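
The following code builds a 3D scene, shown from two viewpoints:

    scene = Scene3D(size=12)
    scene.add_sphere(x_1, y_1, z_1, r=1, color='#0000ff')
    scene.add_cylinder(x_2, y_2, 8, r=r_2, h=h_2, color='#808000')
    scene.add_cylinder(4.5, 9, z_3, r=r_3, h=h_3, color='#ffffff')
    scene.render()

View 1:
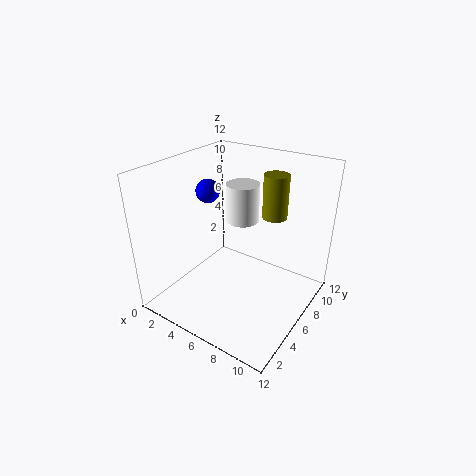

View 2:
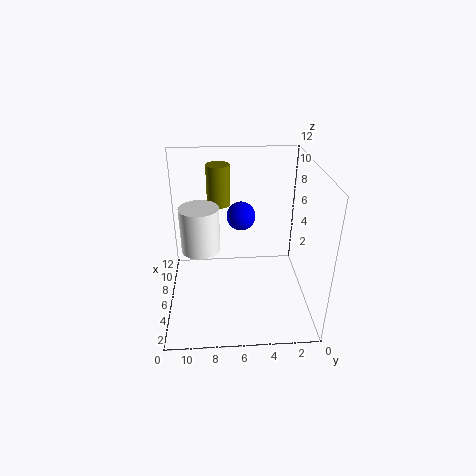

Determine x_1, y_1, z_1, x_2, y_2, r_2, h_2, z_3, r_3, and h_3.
x_1 = 3; y_1 = 6; z_1 = 9.5; x_2 = 8.5; y_2 = 7.5; r_2 = 1; h_2 = 3.5; z_3 = 6; r_3 = 1.5; h_3 = 3.5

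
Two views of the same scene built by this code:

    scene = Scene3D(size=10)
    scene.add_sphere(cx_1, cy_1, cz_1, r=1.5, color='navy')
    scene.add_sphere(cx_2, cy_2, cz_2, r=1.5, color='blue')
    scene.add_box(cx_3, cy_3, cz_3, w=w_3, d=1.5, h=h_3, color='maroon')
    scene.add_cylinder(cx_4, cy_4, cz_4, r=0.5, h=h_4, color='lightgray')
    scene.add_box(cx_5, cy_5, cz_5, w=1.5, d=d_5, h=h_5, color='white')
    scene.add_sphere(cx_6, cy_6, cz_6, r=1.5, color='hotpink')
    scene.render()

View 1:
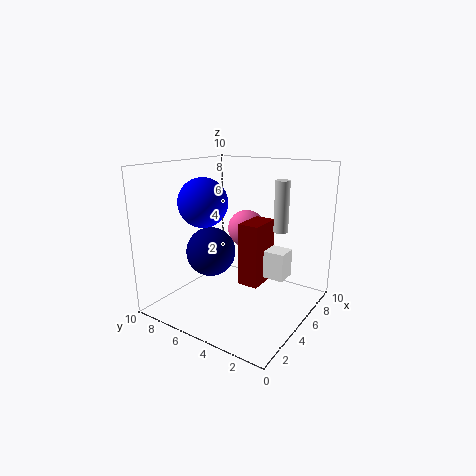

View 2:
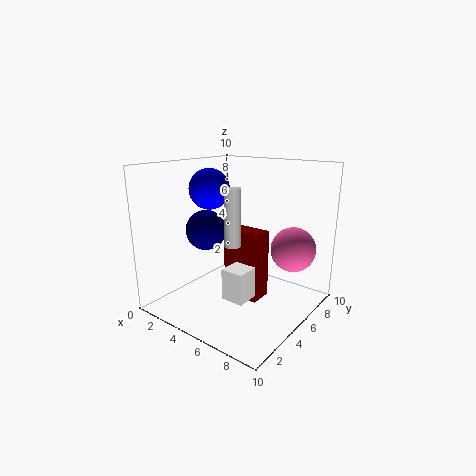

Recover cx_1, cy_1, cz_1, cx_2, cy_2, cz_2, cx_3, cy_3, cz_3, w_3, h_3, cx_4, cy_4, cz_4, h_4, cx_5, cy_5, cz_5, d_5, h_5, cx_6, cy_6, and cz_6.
cx_1 = 2, cy_1 = 5, cz_1 = 5, cx_2 = 2, cy_2 = 5.5, cz_2 = 8, cx_3 = 5, cy_3 = 3.5, cz_3 = 1.5, w_3 = 2.5, h_3 = 4.5, cx_4 = 6.5, cy_4 = 2.5, cz_4 = 5.5, h_4 = 3.5, cx_5 = 6, cy_5 = 2, cz_5 = 2, d_5 = 2, h_5 = 2, cx_6 = 8.5, cy_6 = 6.5, cz_6 = 4.5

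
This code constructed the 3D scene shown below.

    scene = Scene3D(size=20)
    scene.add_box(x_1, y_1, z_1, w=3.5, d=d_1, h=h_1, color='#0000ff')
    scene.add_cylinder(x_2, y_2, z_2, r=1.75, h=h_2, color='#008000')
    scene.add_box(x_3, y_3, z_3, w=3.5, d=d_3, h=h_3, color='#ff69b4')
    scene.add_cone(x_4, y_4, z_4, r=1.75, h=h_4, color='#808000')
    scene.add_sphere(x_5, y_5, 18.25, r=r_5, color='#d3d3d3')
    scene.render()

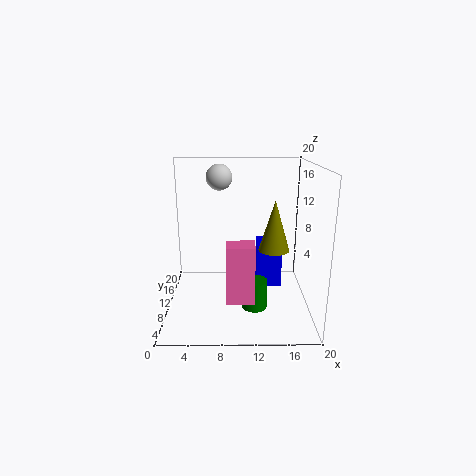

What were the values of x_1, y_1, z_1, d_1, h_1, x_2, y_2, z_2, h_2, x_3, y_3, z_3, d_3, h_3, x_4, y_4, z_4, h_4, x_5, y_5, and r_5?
x_1 = 12.75; y_1 = 10; z_1 = 2.5; d_1 = 4.25; h_1 = 6.25; x_2 = 12.25; y_2 = 7.5; z_2 = 0.75; h_2 = 4; x_3 = 8.5; y_3 = 2.75; z_3 = 3.75; d_3 = 2.75; h_3 = 7.5; x_4 = 14; y_4 = 2.25; z_4 = 11.25; h_4 = 5.75; x_5 = 7.5; y_5 = 10.75; r_5 = 1.75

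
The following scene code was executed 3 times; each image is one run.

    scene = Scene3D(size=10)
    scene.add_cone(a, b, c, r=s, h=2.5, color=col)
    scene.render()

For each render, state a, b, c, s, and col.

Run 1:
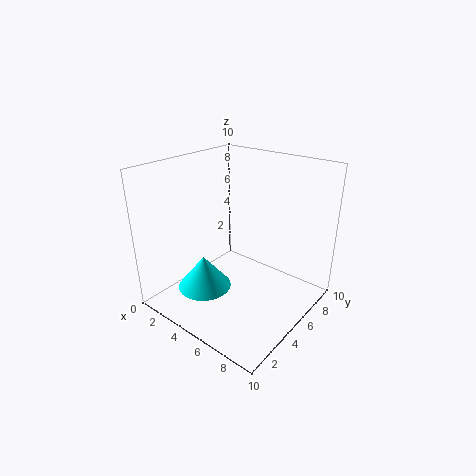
a = 2.5; b = 4; c = 0.5; s = 2; col = 'cyan'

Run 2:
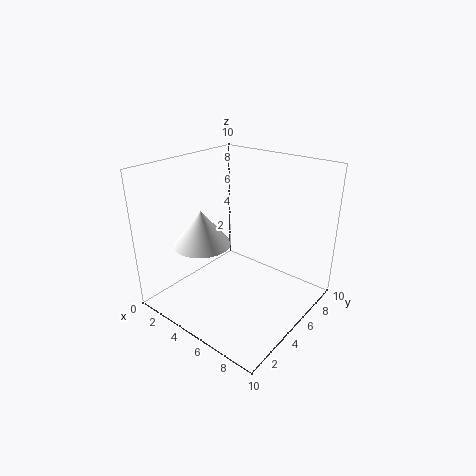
a = 3; b = 3.5; c = 4.5; s = 2; col = 'white'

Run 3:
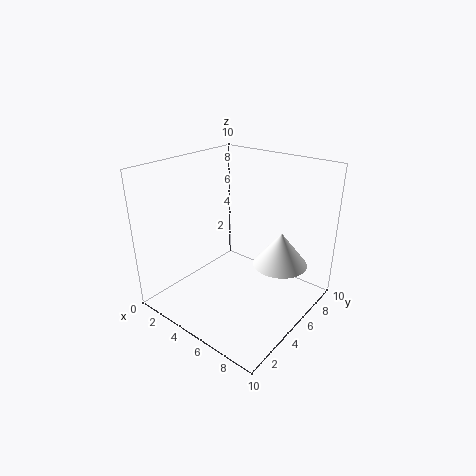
a = 7; b = 7.5; c = 2.5; s = 2; col = 'white'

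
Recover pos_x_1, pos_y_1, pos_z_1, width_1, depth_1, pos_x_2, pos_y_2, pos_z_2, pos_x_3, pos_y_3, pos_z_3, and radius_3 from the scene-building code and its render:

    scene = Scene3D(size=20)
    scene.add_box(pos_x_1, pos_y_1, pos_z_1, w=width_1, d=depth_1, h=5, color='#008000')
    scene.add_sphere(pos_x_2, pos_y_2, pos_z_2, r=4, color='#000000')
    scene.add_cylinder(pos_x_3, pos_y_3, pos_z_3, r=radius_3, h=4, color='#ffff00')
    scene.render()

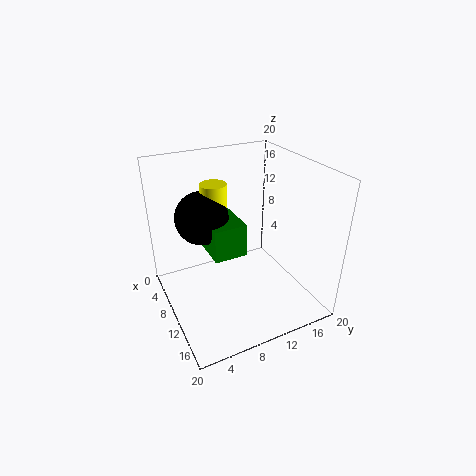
pos_x_1 = 2, pos_y_1 = 7, pos_z_1 = 6, width_1 = 7, depth_1 = 5, pos_x_2 = 4, pos_y_2 = 7, pos_z_2 = 11, pos_x_3 = 4, pos_y_3 = 9, pos_z_3 = 12, radius_3 = 2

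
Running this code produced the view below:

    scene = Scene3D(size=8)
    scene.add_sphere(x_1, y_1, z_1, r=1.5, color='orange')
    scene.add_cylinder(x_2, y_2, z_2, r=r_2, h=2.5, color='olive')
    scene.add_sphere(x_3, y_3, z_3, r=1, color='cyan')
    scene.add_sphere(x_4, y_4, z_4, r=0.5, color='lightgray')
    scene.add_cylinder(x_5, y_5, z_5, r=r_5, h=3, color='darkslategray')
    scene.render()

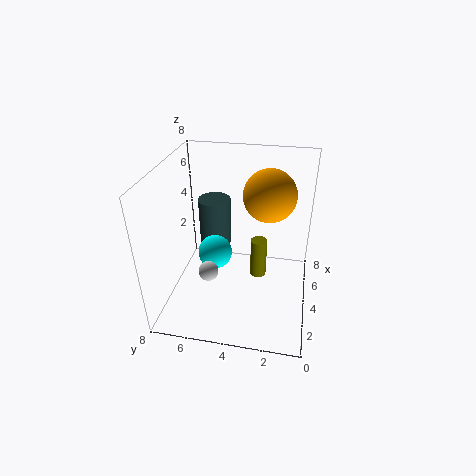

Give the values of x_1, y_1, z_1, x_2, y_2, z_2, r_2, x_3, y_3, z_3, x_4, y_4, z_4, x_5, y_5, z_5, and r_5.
x_1 = 5.5
y_1 = 2.5
z_1 = 6
x_2 = 5.5
y_2 = 3
z_2 = 0.5
r_2 = 0.5
x_3 = 4.5
y_3 = 5.5
z_3 = 2.5
x_4 = 1.5
y_4 = 5
z_4 = 3.5
x_5 = 6.5
y_5 = 6
z_5 = 2
r_5 = 1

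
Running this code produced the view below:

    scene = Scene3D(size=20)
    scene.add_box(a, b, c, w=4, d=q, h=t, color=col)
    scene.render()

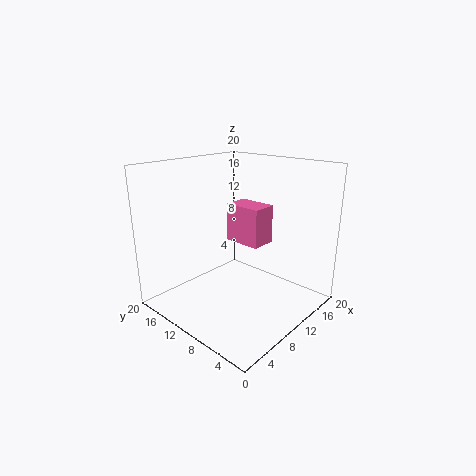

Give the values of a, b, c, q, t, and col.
a = 14; b = 10; c = 7; q = 6; t = 6; col = 'hotpink'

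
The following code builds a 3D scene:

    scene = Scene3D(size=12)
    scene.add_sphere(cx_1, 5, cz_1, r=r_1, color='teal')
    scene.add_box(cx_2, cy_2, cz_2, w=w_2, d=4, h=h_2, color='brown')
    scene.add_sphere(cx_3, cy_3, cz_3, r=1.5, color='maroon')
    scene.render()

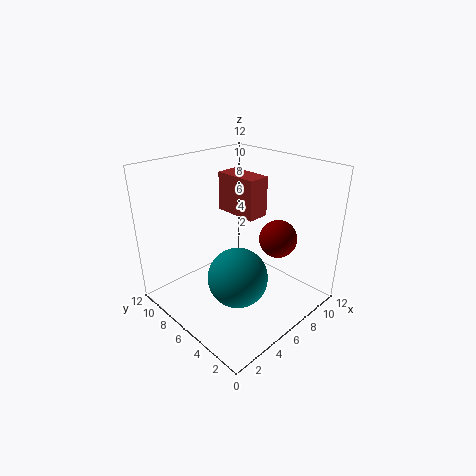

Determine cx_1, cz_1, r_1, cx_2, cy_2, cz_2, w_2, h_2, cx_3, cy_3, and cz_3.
cx_1 = 5; cz_1 = 3; r_1 = 2.5; cx_2 = 7.5; cy_2 = 6; cz_2 = 7; w_2 = 2; h_2 = 3.5; cx_3 = 7.5; cy_3 = 3; cz_3 = 6.5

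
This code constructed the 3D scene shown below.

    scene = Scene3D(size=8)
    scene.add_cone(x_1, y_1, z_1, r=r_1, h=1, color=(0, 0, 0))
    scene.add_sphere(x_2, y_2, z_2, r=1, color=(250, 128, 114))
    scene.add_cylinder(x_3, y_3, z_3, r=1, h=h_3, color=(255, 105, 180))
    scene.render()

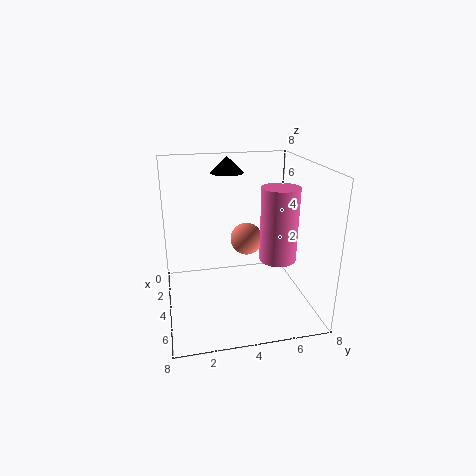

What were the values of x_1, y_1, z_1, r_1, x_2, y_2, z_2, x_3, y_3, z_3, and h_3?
x_1 = 1
y_1 = 4
z_1 = 7
r_1 = 1
x_2 = 2
y_2 = 5
z_2 = 3
x_3 = 5
y_3 = 6
z_3 = 3
h_3 = 4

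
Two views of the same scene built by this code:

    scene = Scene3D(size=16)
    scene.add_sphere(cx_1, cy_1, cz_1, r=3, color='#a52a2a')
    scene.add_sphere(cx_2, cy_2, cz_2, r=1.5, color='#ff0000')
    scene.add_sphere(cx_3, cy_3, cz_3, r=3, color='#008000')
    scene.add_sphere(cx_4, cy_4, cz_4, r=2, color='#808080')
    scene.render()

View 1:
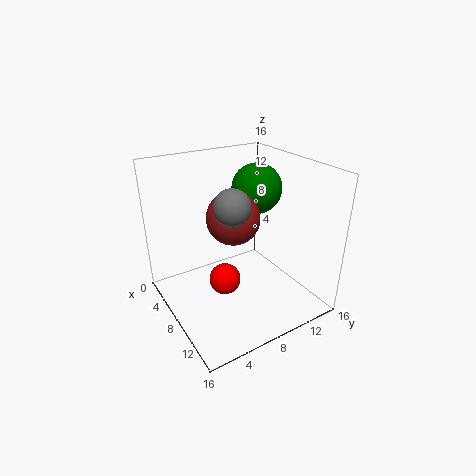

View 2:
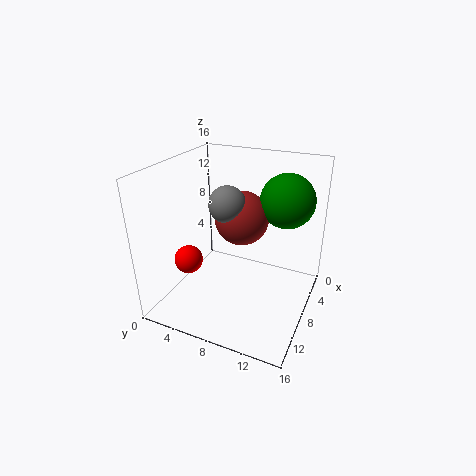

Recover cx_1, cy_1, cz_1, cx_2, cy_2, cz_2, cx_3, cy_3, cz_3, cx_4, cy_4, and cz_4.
cx_1 = 7; cy_1 = 8; cz_1 = 10; cx_2 = 12; cy_2 = 4; cz_2 = 6.5; cx_3 = 5; cy_3 = 12.5; cz_3 = 12; cx_4 = 8.5; cy_4 = 7; cz_4 = 12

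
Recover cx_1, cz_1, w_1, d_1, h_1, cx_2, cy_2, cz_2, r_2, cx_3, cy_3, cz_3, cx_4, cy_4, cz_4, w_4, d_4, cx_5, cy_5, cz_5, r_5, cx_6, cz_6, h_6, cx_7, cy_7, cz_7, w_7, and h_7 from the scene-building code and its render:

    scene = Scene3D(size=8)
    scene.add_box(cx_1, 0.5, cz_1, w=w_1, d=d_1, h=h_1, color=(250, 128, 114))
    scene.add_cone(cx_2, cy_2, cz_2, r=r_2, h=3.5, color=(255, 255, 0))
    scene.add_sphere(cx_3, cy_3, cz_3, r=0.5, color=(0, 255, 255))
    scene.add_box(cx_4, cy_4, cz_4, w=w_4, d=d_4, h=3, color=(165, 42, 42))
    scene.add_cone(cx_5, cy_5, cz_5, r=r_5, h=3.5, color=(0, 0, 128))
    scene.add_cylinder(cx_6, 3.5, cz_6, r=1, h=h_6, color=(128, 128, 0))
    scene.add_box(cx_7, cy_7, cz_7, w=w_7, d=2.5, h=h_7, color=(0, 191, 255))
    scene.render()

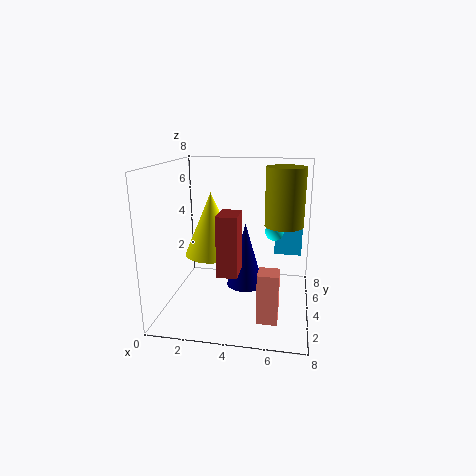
cx_1 = 5.5
cz_1 = 1
w_1 = 1
d_1 = 1
h_1 = 2.5
cx_2 = 2.5
cy_2 = 4
cz_2 = 3
r_2 = 1.5
cx_3 = 6
cy_3 = 4
cz_3 = 4.5
cx_4 = 3.5
cy_4 = 1
cz_4 = 3
w_4 = 1
d_4 = 1.5
cx_5 = 4.5
cy_5 = 3.5
cz_5 = 1.5
r_5 = 1
cx_6 = 6.5
cz_6 = 5
h_6 = 3
cx_7 = 6
cy_7 = 4.5
cz_7 = 3
w_7 = 1.5
h_7 = 1.5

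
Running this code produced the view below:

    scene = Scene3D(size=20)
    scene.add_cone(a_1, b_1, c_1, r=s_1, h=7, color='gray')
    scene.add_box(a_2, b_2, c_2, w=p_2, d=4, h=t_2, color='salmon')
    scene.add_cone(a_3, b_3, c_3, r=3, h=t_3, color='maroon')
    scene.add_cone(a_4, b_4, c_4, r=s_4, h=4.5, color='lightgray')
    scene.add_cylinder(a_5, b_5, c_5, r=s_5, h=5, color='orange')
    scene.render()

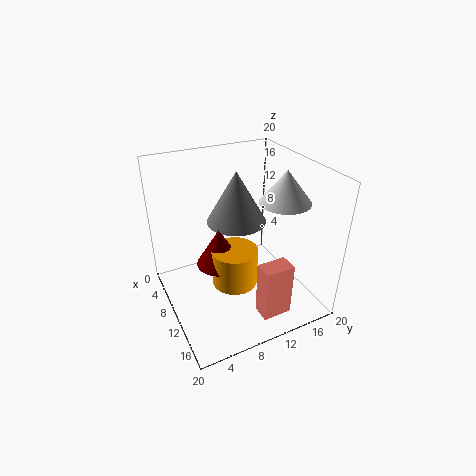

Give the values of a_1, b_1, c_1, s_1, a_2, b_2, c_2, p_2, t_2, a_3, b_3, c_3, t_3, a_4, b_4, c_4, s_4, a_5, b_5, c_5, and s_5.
a_1 = 9.5, b_1 = 10, c_1 = 12.5, s_1 = 4, a_2 = 15.5, b_2 = 10, c_2 = 1.5, p_2 = 2.5, t_2 = 7.5, a_3 = 11.5, b_3 = 6.5, c_3 = 8, t_3 = 5, a_4 = 12, b_4 = 16, c_4 = 15, s_4 = 3.5, a_5 = 13, b_5 = 8, c_5 = 5.5, s_5 = 3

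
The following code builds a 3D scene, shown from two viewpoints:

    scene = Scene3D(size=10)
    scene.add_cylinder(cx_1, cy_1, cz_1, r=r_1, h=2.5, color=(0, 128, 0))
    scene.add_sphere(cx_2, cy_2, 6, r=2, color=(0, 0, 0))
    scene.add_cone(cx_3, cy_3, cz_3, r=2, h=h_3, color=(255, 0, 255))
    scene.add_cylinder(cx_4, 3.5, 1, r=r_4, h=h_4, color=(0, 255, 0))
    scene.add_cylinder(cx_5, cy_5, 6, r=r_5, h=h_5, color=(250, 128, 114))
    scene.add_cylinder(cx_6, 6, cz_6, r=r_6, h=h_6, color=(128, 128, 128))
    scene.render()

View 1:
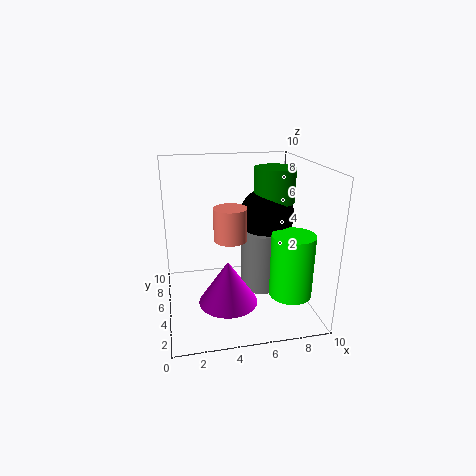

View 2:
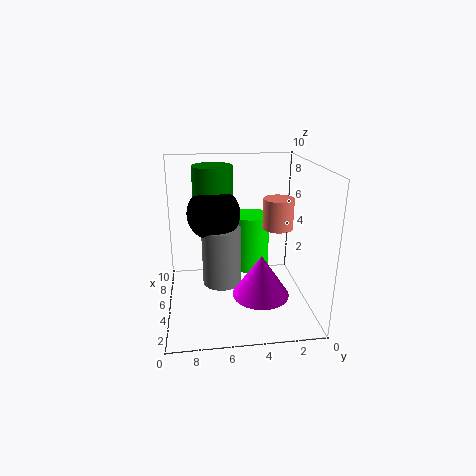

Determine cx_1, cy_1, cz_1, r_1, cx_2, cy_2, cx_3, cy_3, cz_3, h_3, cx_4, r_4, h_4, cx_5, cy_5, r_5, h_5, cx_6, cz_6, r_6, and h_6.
cx_1 = 8; cy_1 = 6.5; cz_1 = 7; r_1 = 1.5; cx_2 = 7.5; cy_2 = 6.5; cx_3 = 4; cy_3 = 3.5; cz_3 = 1; h_3 = 3; cx_4 = 8.5; r_4 = 1.5; h_4 = 4.5; cx_5 = 4; cy_5 = 2.5; r_5 = 1; h_5 = 2; cx_6 = 7; cz_6 = 0.5; r_6 = 1.5; h_6 = 4.5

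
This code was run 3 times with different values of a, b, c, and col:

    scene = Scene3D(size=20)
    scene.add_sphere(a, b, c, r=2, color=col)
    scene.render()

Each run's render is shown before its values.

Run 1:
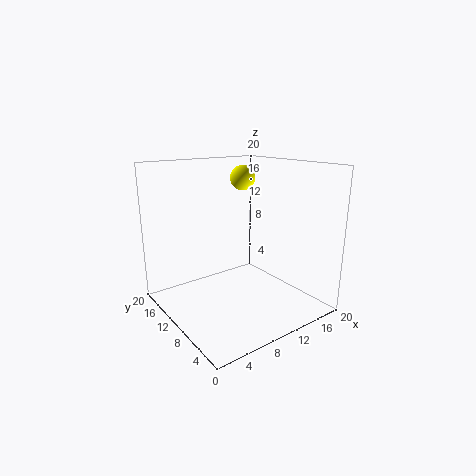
a = 16, b = 17, c = 17, col = 'yellow'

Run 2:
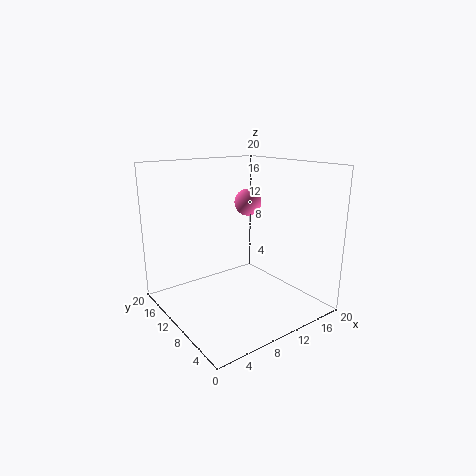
a = 14, b = 13, c = 14, col = 'hotpink'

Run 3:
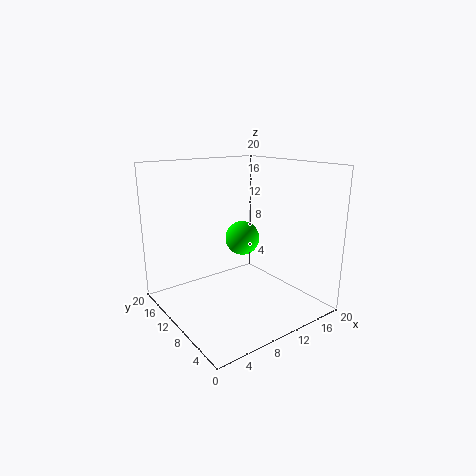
a = 7, b = 5, c = 12, col = 'lime'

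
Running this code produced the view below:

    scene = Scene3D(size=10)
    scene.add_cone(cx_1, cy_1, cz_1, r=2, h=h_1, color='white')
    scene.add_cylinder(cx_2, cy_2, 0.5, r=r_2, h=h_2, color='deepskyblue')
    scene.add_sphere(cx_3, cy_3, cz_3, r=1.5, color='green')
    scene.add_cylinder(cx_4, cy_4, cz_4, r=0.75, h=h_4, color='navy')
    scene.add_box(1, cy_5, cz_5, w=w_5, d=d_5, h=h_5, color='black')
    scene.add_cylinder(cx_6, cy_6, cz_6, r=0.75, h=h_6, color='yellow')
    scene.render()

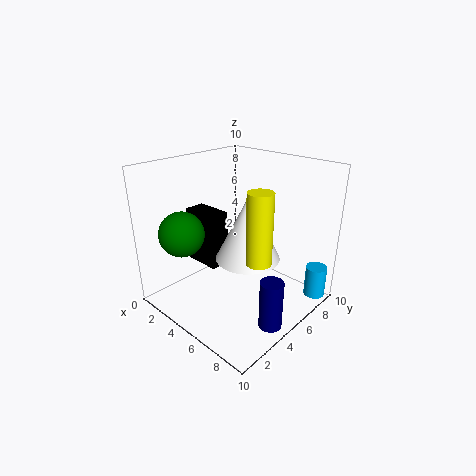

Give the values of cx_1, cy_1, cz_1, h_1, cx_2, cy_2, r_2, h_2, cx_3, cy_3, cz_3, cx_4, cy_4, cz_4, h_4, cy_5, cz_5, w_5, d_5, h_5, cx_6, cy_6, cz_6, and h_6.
cx_1 = 7; cy_1 = 3.75; cz_1 = 4.75; h_1 = 4; cx_2 = 9.25; cy_2 = 8.75; r_2 = 0.75; h_2 = 2.25; cx_3 = 3; cy_3 = 1.75; cz_3 = 5.75; cx_4 = 9; cy_4 = 3.75; cz_4 = 0.5; h_4 = 3.25; cy_5 = 3.75; cz_5 = 2.5; w_5 = 2.75; d_5 = 1.5; h_5 = 4; cx_6 = 8.5; cy_6 = 3; cz_6 = 5.25; h_6 = 4.25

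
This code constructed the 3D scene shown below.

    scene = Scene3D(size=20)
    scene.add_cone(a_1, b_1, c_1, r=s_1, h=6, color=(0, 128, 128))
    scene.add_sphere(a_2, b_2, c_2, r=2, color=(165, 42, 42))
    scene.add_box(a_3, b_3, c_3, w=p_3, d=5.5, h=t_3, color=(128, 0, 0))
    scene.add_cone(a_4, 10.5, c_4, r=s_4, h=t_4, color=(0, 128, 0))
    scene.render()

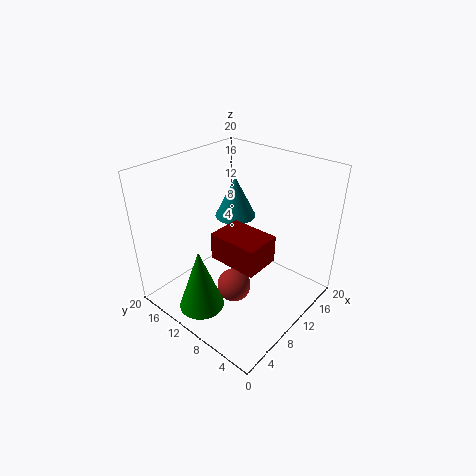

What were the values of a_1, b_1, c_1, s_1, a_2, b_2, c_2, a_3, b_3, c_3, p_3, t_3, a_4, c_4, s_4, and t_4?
a_1 = 13.5; b_1 = 13.5; c_1 = 11; s_1 = 3; a_2 = 4; b_2 = 5.5; c_2 = 8; a_3 = 1.5; b_3 = 1; c_3 = 13; p_3 = 4; t_3 = 3; a_4 = 3; c_4 = 2.5; s_4 = 3; t_4 = 8.5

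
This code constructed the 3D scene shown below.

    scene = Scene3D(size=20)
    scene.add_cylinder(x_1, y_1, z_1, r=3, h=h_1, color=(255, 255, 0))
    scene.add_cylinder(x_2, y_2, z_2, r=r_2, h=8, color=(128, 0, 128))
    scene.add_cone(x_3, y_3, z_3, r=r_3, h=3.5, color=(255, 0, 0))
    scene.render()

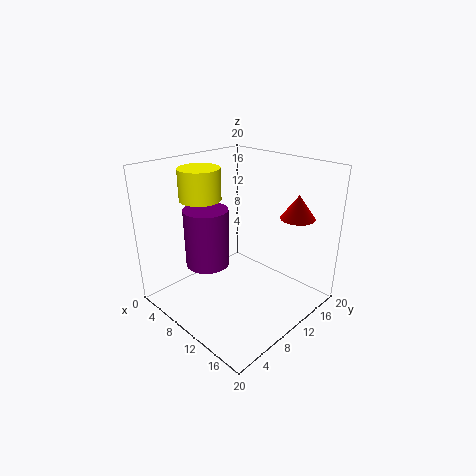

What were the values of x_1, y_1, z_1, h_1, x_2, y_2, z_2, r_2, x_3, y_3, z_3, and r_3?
x_1 = 4, y_1 = 8.5, z_1 = 14.5, h_1 = 4.5, x_2 = 7.5, y_2 = 6.5, z_2 = 6.5, r_2 = 3, x_3 = 14.5, y_3 = 17.5, z_3 = 12, r_3 = 2.5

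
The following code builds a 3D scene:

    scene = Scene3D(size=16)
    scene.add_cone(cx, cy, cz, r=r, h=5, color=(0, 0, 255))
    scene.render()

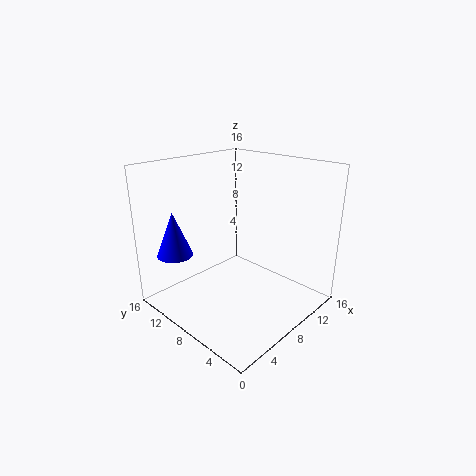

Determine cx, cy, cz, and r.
cx = 3, cy = 13, cz = 6, r = 2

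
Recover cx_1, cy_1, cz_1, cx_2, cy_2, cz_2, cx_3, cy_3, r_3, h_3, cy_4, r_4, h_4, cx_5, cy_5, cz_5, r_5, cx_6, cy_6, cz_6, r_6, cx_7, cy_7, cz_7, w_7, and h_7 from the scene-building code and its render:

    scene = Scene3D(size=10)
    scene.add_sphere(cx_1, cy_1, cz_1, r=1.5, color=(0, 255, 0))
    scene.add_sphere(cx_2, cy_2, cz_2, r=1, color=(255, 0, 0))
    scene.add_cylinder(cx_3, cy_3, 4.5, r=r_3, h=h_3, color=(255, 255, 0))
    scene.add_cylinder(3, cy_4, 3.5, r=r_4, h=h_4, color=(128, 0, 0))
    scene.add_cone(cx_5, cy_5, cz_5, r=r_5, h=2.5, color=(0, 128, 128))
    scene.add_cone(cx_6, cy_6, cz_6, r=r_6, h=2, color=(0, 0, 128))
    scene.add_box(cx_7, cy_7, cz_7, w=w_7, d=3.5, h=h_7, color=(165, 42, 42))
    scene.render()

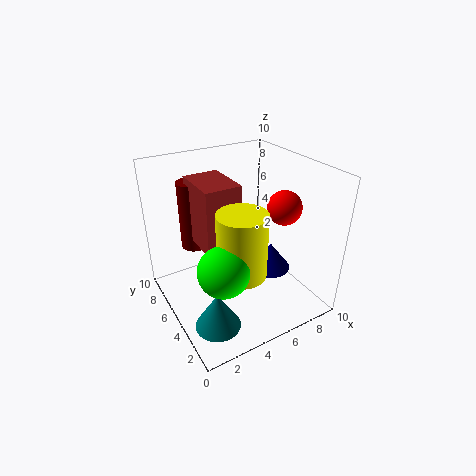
cx_1 = 2
cy_1 = 1.5
cz_1 = 5.5
cx_2 = 6
cy_2 = 1.5
cz_2 = 8.5
cx_3 = 3.5
cy_3 = 2
r_3 = 1.5
h_3 = 4
cy_4 = 8
r_4 = 1
h_4 = 5
cx_5 = 2
cy_5 = 2.5
cz_5 = 0.5
r_5 = 1.5
cx_6 = 7.5
cy_6 = 4.5
cz_6 = 2
r_6 = 1.5
cx_7 = 2.5
cy_7 = 4.5
cz_7 = 4.5
w_7 = 2.5
h_7 = 4.5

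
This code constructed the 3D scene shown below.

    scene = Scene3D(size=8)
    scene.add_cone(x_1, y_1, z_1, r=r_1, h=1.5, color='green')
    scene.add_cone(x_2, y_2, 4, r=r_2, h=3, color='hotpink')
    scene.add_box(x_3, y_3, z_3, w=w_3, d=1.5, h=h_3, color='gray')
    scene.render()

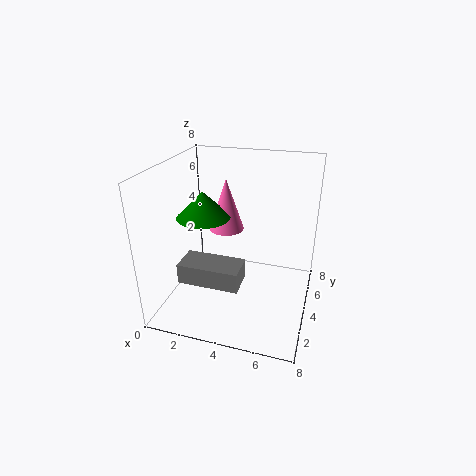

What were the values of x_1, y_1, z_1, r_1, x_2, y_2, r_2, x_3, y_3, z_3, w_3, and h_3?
x_1 = 2; y_1 = 4; z_1 = 5; r_1 = 1.5; x_2 = 3; y_2 = 5; r_2 = 1; x_3 = 2; y_3 = 0.5; z_3 = 3; w_3 = 3; h_3 = 1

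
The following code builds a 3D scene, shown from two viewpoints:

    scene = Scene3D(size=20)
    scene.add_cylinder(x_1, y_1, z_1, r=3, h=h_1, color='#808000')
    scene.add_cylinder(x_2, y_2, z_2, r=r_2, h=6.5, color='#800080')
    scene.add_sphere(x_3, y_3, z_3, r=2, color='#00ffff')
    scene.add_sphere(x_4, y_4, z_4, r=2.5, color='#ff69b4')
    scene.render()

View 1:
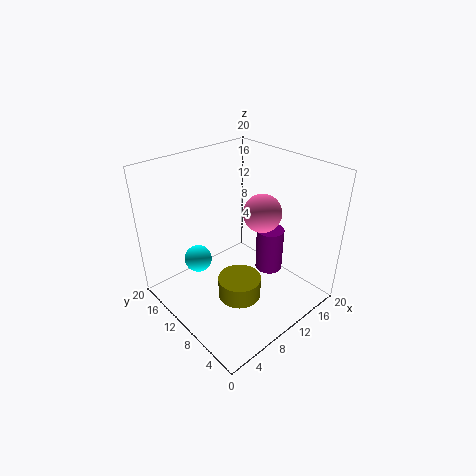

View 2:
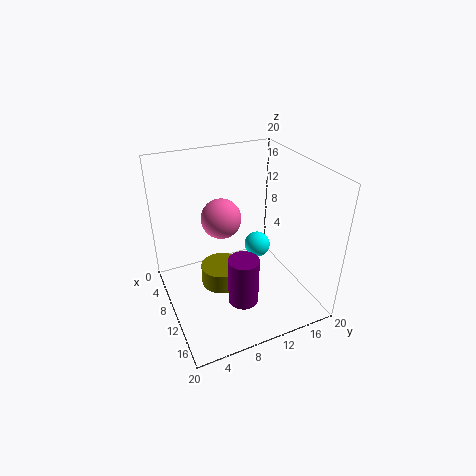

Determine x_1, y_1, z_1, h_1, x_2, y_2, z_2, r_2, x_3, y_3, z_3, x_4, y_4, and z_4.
x_1 = 8.5; y_1 = 8; z_1 = 2; h_1 = 3; x_2 = 15; y_2 = 8.5; z_2 = 3.5; r_2 = 2; x_3 = 6.5; y_3 = 15; z_3 = 5.5; x_4 = 11.5; y_4 = 7; z_4 = 14.5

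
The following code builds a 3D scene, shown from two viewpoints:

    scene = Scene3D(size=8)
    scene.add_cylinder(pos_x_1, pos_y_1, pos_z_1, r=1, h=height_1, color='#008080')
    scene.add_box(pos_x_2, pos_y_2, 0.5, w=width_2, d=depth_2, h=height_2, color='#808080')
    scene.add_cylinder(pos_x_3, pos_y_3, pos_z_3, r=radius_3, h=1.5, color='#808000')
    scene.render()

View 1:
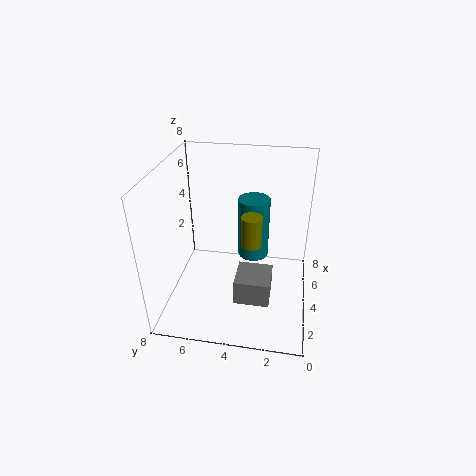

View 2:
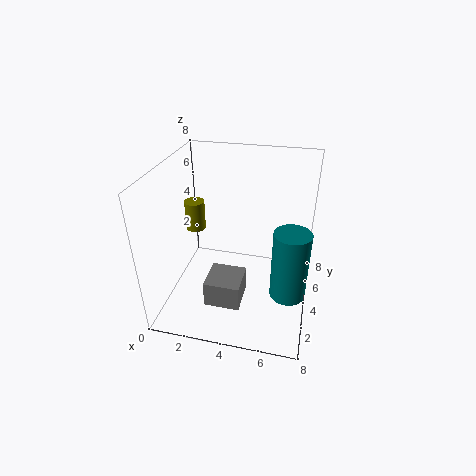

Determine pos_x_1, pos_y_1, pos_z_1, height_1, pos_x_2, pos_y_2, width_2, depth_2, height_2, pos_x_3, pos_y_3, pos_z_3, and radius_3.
pos_x_1 = 7
pos_y_1 = 3.5
pos_z_1 = 1
height_1 = 4
pos_x_2 = 2.5
pos_y_2 = 2
width_2 = 2
depth_2 = 2
height_2 = 1.5
pos_x_3 = 2
pos_y_3 = 3
pos_z_3 = 5
radius_3 = 0.5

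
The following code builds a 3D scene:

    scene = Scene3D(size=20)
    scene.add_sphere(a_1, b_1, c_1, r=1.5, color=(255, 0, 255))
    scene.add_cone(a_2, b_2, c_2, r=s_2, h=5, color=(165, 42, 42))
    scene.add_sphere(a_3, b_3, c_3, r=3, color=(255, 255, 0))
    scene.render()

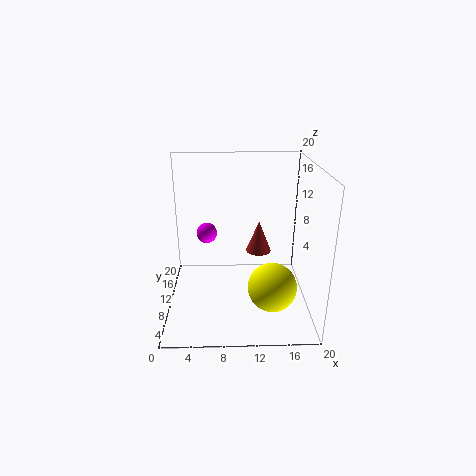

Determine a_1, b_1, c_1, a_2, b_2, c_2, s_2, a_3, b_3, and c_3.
a_1 = 5.5, b_1 = 13, c_1 = 9.5, a_2 = 13.5, b_2 = 16, c_2 = 5, s_2 = 2, a_3 = 14, b_3 = 3, c_3 = 6.5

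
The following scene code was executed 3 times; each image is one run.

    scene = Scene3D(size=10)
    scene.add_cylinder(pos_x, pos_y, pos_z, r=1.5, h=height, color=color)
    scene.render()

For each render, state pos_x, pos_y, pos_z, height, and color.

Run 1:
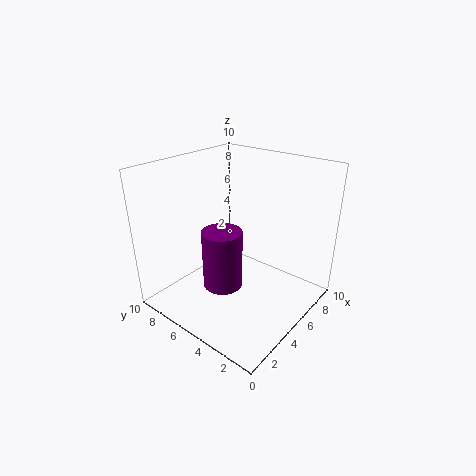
pos_x = 5
pos_y = 6.5
pos_z = 0.5
height = 4.5
color = 'purple'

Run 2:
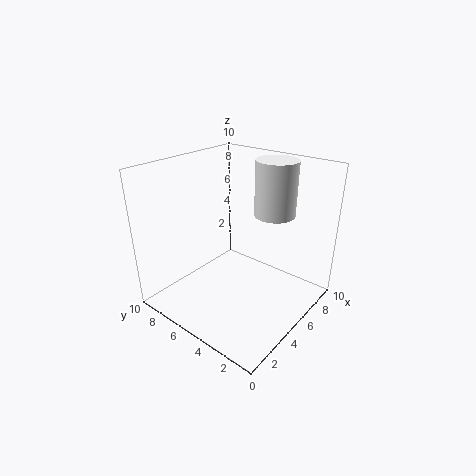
pos_x = 8
pos_y = 4
pos_z = 6
height = 4
color = 'white'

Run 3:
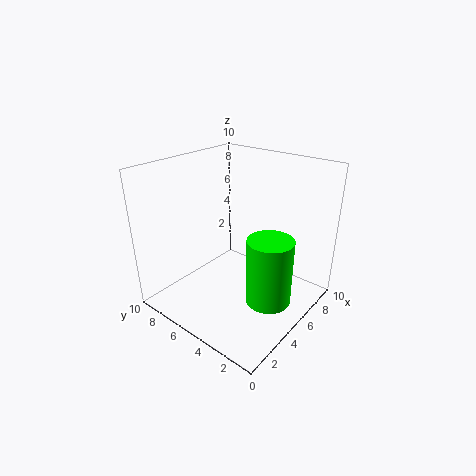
pos_x = 4.5
pos_y = 2
pos_z = 1.5
height = 4.5
color = 'lime'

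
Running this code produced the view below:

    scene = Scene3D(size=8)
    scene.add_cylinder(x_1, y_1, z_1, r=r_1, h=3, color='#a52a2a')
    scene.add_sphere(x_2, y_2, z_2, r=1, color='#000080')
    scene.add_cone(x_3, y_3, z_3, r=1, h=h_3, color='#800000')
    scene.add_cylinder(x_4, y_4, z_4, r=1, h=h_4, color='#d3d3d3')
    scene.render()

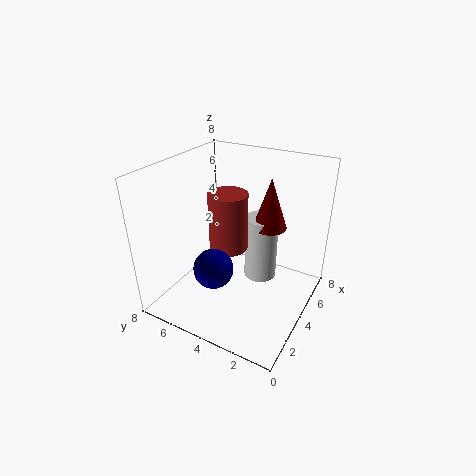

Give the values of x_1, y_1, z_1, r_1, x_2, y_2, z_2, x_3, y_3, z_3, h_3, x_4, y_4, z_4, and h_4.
x_1 = 3
y_1 = 4
z_1 = 4
r_1 = 1
x_2 = 1.5
y_2 = 4
z_2 = 3.5
x_3 = 6
y_3 = 3
z_3 = 4
h_3 = 3
x_4 = 6
y_4 = 3.5
z_4 = 0.5
h_4 = 4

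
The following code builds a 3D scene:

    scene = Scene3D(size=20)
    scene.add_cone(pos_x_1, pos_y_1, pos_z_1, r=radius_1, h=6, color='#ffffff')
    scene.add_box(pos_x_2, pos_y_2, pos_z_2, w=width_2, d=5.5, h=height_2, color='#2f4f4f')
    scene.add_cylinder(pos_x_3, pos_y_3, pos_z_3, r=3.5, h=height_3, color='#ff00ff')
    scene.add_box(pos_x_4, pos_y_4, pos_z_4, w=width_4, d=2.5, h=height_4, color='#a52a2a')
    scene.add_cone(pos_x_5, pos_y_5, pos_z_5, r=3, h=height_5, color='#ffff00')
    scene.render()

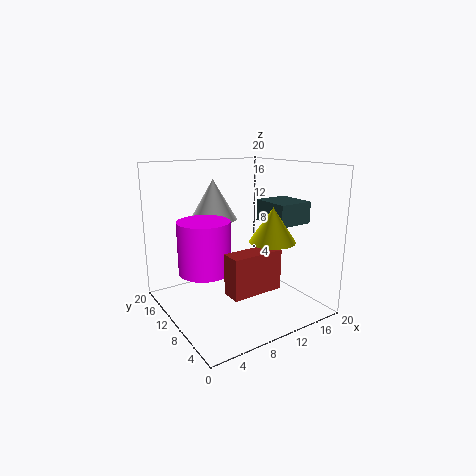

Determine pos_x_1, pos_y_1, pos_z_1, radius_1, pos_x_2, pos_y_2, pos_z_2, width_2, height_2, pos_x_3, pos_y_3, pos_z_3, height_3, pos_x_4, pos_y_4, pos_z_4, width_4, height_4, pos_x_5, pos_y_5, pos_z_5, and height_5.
pos_x_1 = 9.5, pos_y_1 = 16, pos_z_1 = 11.5, radius_1 = 3.5, pos_x_2 = 13.5, pos_y_2 = 5, pos_z_2 = 12, width_2 = 5, height_2 = 3, pos_x_3 = 5, pos_y_3 = 10.5, pos_z_3 = 6, height_3 = 7, pos_x_4 = 4.5, pos_y_4 = 2, pos_z_4 = 5.5, width_4 = 6.5, height_4 = 5, pos_x_5 = 12, pos_y_5 = 5, pos_z_5 = 10.5, height_5 = 4.5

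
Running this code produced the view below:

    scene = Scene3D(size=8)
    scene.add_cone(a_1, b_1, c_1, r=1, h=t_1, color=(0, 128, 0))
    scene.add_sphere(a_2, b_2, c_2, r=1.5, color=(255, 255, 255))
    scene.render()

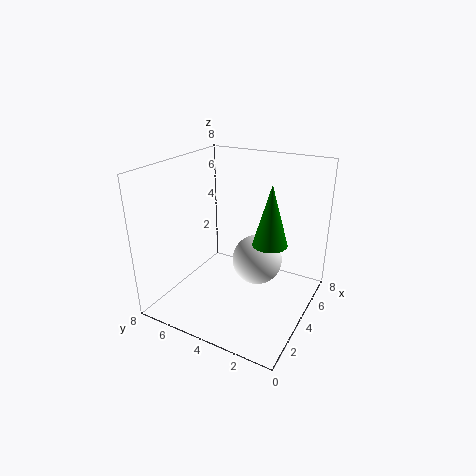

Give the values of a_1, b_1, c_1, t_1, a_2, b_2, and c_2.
a_1 = 5; b_1 = 2.5; c_1 = 3.5; t_1 = 3.5; a_2 = 5.5; b_2 = 3.5; c_2 = 2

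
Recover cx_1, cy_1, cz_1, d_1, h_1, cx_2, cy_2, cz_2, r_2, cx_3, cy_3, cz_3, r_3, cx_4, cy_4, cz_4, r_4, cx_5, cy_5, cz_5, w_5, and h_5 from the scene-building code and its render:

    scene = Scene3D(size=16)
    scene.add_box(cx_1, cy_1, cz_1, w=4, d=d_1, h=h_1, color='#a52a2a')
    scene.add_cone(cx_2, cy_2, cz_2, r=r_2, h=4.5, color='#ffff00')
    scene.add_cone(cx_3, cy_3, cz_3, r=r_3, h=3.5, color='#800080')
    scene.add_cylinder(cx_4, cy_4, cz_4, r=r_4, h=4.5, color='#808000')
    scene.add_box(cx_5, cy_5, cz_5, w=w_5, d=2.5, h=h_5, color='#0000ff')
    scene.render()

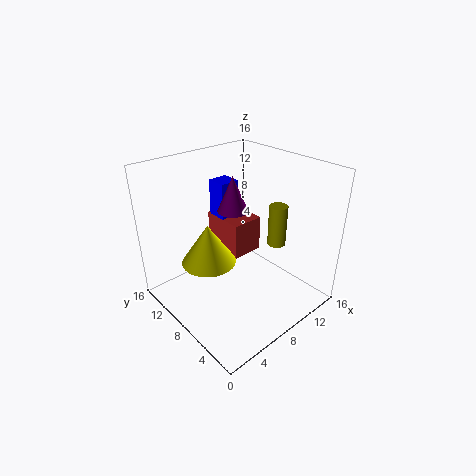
cx_1 = 9.5
cy_1 = 10
cz_1 = 3.5
d_1 = 5.5
h_1 = 4.5
cx_2 = 5
cy_2 = 9.5
cz_2 = 5.5
r_2 = 3
cx_3 = 6
cy_3 = 6.5
cz_3 = 12.5
r_3 = 1.5
cx_4 = 11
cy_4 = 5
cz_4 = 7.5
r_4 = 1
cx_5 = 9.5
cy_5 = 12.5
cz_5 = 5.5
w_5 = 2.5
h_5 = 7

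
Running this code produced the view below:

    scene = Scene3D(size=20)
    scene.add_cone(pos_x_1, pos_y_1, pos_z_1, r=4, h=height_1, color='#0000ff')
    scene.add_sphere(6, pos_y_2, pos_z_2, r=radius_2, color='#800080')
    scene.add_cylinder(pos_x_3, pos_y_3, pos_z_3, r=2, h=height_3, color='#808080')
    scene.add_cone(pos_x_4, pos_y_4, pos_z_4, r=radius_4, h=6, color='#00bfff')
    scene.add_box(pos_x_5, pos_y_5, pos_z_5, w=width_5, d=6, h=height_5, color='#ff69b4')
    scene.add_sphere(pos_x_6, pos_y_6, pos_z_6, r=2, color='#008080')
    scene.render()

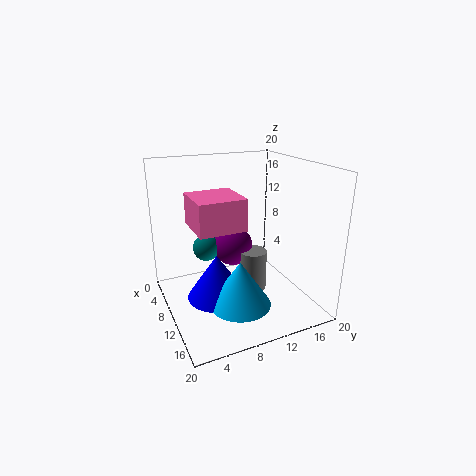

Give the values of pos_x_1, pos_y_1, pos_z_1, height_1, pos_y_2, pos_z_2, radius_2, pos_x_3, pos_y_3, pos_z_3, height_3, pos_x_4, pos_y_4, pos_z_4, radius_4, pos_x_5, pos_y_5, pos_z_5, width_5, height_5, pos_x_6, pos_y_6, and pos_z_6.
pos_x_1 = 12
pos_y_1 = 6
pos_z_1 = 3
height_1 = 6
pos_y_2 = 11
pos_z_2 = 7
radius_2 = 3
pos_x_3 = 9
pos_y_3 = 13
pos_z_3 = 1
height_3 = 6
pos_x_4 = 15
pos_y_4 = 8
pos_z_4 = 3
radius_4 = 4
pos_x_5 = 9
pos_y_5 = 3
pos_z_5 = 13
width_5 = 6
height_5 = 4
pos_x_6 = 5
pos_y_6 = 7
pos_z_6 = 7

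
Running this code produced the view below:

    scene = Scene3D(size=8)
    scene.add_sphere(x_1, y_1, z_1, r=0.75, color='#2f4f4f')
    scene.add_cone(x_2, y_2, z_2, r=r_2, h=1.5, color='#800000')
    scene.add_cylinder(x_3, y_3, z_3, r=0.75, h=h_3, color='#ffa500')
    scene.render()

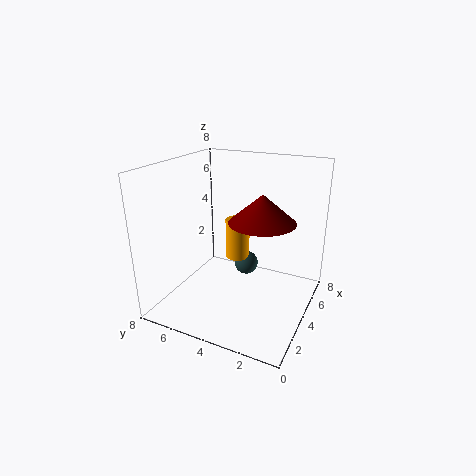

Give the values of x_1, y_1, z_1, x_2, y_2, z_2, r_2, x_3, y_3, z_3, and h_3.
x_1 = 6.25
y_1 = 4.5
z_1 = 1.25
x_2 = 3.75
y_2 = 2.5
z_2 = 5.25
r_2 = 1.75
x_3 = 6
y_3 = 5
z_3 = 1.75
h_3 = 2.5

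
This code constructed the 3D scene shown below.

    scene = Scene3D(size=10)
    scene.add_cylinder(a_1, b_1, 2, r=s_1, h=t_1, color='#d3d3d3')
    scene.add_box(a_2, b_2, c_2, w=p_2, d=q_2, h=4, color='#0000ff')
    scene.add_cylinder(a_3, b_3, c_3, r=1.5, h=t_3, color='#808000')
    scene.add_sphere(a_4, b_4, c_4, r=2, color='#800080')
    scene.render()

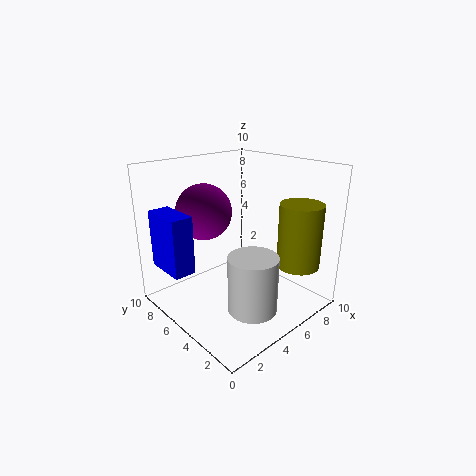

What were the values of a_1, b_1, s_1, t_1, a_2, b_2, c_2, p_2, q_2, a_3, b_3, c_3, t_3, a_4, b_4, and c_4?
a_1 = 3, b_1 = 1.5, s_1 = 1.5, t_1 = 3.5, a_2 = 0.5, b_2 = 6, c_2 = 3, p_2 = 1.5, q_2 = 3, a_3 = 8, b_3 = 2, c_3 = 3, t_3 = 4.5, a_4 = 4, b_4 = 7.5, c_4 = 6.5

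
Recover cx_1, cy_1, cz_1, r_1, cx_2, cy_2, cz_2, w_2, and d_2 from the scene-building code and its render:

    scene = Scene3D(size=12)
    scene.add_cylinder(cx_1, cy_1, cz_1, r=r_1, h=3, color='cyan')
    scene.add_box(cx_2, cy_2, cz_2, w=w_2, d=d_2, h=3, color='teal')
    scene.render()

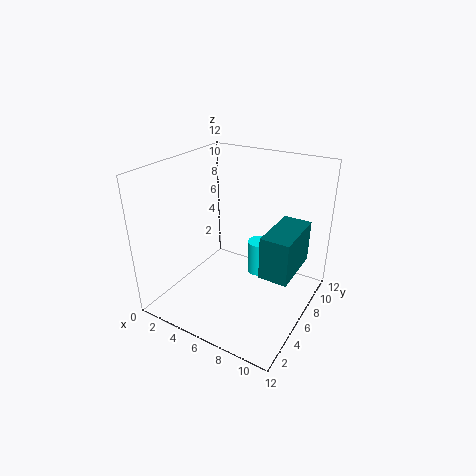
cx_1 = 7, cy_1 = 8, cz_1 = 2, r_1 = 1, cx_2 = 10, cy_2 = 2, cz_2 = 6, w_2 = 2, d_2 = 4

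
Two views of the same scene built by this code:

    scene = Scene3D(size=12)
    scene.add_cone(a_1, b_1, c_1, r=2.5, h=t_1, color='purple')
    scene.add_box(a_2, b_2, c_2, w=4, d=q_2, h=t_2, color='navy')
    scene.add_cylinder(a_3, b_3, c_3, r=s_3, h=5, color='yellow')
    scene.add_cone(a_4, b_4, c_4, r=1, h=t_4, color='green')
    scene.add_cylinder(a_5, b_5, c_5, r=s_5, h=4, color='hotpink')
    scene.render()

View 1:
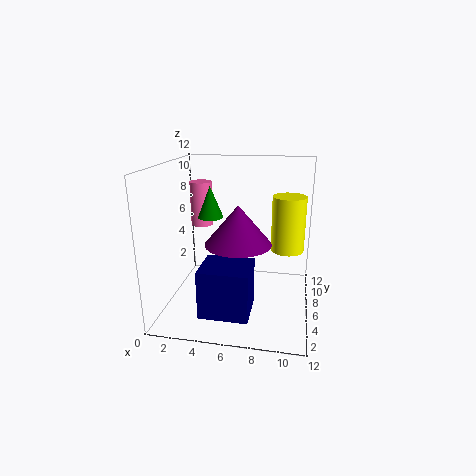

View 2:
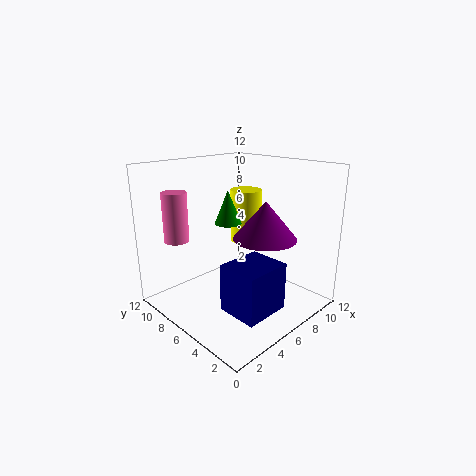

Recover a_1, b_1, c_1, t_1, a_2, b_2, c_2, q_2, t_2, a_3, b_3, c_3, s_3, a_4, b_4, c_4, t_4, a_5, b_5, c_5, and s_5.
a_1 = 6.5; b_1 = 3.5; c_1 = 6.5; t_1 = 3; a_2 = 3.5; b_2 = 2; c_2 = 0.5; q_2 = 3.5; t_2 = 4; a_3 = 10; b_3 = 9; c_3 = 4; s_3 = 1.5; a_4 = 4; b_4 = 5; c_4 = 8; t_4 = 2.5; a_5 = 2; b_5 = 9; c_5 = 6; s_5 = 1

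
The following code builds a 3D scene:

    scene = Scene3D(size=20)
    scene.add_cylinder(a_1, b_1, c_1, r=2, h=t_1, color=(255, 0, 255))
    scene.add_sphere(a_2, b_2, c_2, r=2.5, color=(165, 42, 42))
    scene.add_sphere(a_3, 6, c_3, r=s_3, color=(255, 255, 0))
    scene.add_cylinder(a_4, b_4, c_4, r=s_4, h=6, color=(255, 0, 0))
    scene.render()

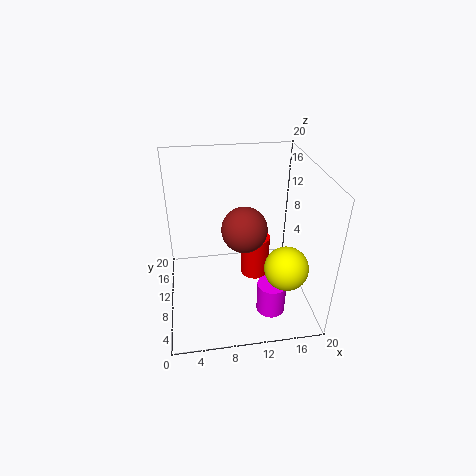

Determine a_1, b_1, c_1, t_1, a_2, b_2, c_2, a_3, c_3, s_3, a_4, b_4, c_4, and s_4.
a_1 = 14, b_1 = 5.5, c_1 = 0.5, t_1 = 4.5, a_2 = 9.5, b_2 = 2.5, c_2 = 16, a_3 = 16, c_3 = 7, s_3 = 3, a_4 = 12.5, b_4 = 10, c_4 = 4, s_4 = 2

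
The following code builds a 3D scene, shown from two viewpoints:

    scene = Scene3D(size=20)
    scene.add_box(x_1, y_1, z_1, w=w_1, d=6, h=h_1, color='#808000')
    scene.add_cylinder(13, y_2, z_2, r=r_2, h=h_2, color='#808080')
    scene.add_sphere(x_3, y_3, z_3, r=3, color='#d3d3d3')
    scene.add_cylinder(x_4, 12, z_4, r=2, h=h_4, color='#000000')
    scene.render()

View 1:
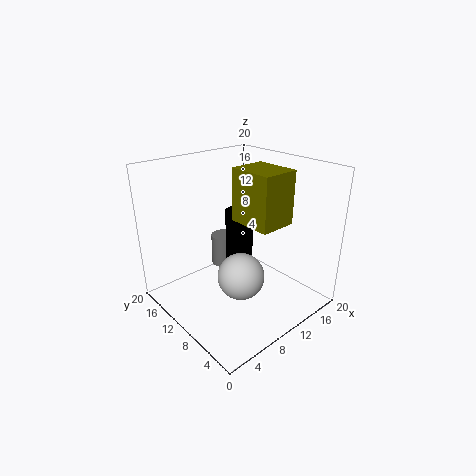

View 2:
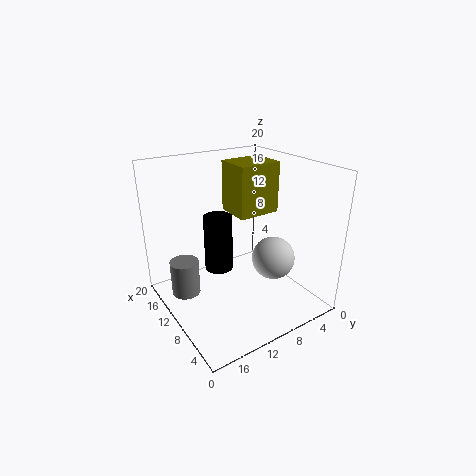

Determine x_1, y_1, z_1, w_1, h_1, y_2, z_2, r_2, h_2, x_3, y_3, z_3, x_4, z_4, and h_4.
x_1 = 9; y_1 = 4; z_1 = 13; w_1 = 5; h_1 = 7; y_2 = 17; z_2 = 2; r_2 = 2; h_2 = 5; x_3 = 7; y_3 = 6; z_3 = 7; x_4 = 12; z_4 = 5; h_4 = 8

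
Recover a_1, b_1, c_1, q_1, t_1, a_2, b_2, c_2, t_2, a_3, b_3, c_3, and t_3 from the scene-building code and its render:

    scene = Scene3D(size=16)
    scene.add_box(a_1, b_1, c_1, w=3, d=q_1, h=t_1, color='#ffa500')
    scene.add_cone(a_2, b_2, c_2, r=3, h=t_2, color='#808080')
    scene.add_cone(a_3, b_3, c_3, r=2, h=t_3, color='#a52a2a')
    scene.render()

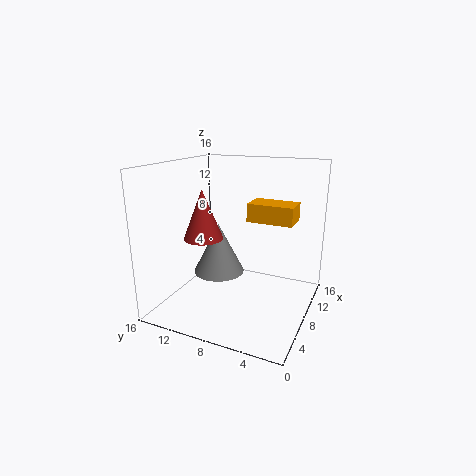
a_1 = 8, b_1 = 2, c_1 = 10, q_1 = 5, t_1 = 2, a_2 = 9, b_2 = 11, c_2 = 3, t_2 = 6, a_3 = 4, b_3 = 10, c_3 = 9, t_3 = 5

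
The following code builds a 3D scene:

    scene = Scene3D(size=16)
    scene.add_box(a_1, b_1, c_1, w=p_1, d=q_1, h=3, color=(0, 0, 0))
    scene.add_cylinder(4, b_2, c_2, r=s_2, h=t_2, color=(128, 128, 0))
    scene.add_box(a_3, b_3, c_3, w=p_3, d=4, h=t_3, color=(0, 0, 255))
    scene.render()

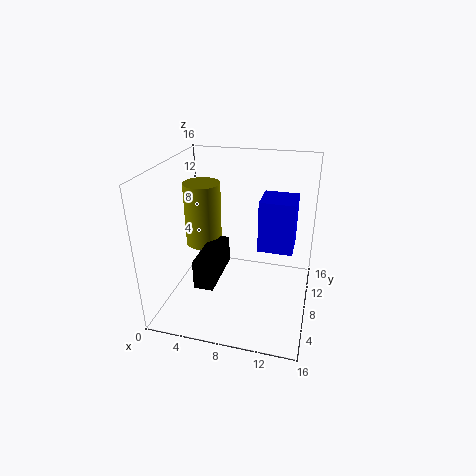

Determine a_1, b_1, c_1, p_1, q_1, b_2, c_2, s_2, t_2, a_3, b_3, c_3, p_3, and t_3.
a_1 = 5
b_1 = 2
c_1 = 5
p_1 = 2
q_1 = 6
b_2 = 8
c_2 = 7
s_2 = 2
t_2 = 7
a_3 = 10
b_3 = 9
c_3 = 6
p_3 = 4
t_3 = 6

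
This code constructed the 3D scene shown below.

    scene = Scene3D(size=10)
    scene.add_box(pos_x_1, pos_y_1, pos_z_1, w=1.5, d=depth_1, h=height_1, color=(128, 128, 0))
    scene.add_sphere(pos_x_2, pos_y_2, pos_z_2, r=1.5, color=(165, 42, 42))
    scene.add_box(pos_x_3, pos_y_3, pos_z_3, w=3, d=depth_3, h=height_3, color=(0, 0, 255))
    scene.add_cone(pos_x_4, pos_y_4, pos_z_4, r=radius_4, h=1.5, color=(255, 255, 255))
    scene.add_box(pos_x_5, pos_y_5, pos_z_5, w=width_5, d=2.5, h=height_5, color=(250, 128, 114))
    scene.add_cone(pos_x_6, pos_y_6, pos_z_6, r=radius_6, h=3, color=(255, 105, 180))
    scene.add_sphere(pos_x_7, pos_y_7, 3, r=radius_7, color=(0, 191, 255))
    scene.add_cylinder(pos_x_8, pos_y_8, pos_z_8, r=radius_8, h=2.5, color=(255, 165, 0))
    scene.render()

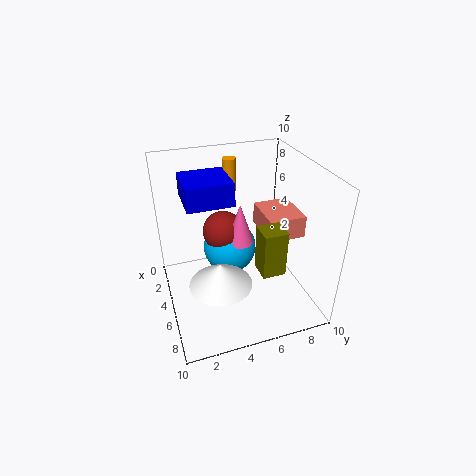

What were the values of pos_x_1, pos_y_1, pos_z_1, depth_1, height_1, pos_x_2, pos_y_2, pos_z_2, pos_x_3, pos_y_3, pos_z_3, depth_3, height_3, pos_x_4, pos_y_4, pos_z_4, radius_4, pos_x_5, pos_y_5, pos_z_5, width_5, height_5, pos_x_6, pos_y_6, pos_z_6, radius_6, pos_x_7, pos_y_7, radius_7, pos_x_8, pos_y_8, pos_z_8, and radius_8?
pos_x_1 = 7; pos_y_1 = 5.5; pos_z_1 = 4; depth_1 = 1.5; height_1 = 3; pos_x_2 = 3; pos_y_2 = 4.5; pos_z_2 = 4.5; pos_x_3 = 3; pos_y_3 = 1.5; pos_z_3 = 8; depth_3 = 3; height_3 = 1.5; pos_x_4 = 7.5; pos_y_4 = 3; pos_z_4 = 3.5; radius_4 = 2; pos_x_5 = 4; pos_y_5 = 6.5; pos_z_5 = 5.5; width_5 = 3; height_5 = 1.5; pos_x_6 = 4; pos_y_6 = 5.5; pos_z_6 = 4; radius_6 = 1; pos_x_7 = 3; pos_y_7 = 5; radius_7 = 2; pos_x_8 = 1.5; pos_y_8 = 5.5; pos_z_8 = 7; radius_8 = 0.5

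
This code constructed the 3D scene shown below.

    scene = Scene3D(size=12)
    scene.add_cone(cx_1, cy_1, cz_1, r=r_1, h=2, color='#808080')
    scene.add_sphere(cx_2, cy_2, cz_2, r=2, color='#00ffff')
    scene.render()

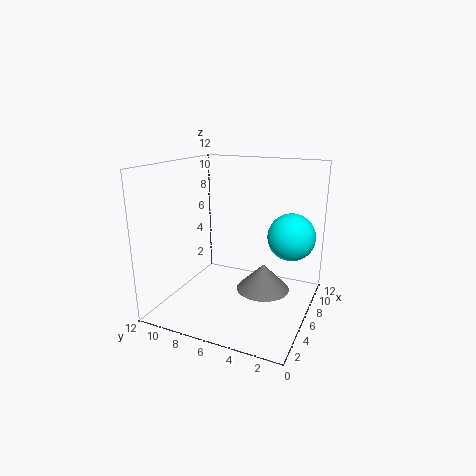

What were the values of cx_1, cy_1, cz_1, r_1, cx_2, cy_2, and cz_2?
cx_1 = 4, cy_1 = 3, cz_1 = 3, r_1 = 2, cx_2 = 8, cy_2 = 2, cz_2 = 6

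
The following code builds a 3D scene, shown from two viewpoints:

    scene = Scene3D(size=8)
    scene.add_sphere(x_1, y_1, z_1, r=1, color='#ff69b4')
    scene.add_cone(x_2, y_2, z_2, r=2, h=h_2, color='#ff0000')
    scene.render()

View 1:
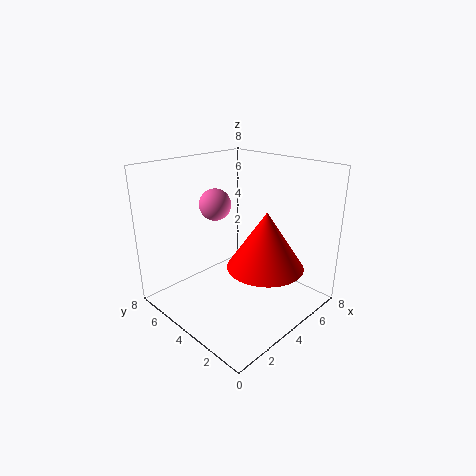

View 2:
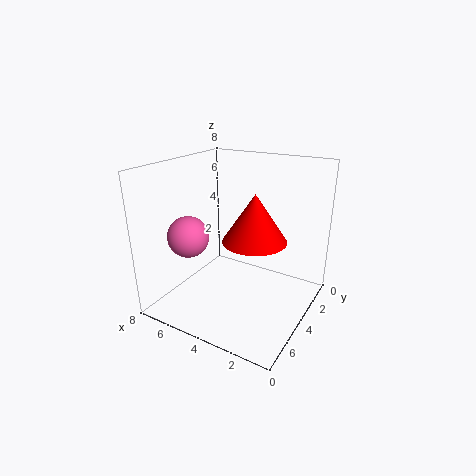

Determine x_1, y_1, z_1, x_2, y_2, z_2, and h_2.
x_1 = 5; y_1 = 7; z_1 = 5; x_2 = 4; y_2 = 2; z_2 = 3; h_2 = 3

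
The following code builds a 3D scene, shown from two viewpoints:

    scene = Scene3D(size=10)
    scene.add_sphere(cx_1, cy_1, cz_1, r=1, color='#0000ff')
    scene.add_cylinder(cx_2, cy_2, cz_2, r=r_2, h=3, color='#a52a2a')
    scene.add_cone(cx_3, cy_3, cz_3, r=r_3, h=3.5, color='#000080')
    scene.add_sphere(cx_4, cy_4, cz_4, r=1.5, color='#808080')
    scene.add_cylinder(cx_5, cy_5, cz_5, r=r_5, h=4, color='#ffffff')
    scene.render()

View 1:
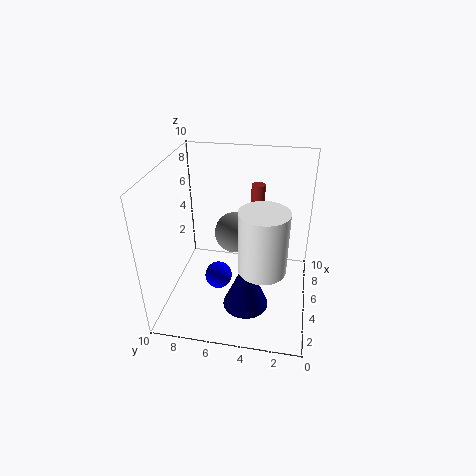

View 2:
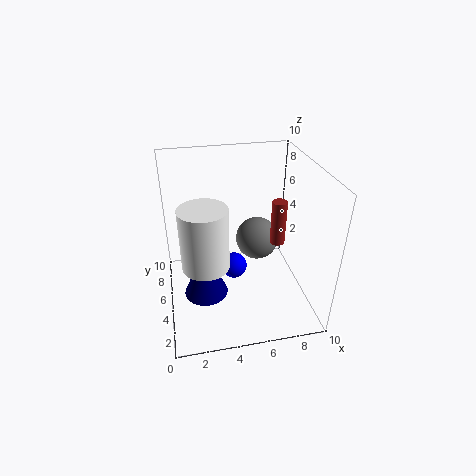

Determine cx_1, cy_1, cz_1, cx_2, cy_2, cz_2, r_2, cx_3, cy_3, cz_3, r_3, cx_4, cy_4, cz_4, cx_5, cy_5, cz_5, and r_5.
cx_1 = 5; cy_1 = 6.5; cz_1 = 1.5; cx_2 = 7.5; cy_2 = 4; cz_2 = 5; r_2 = 0.5; cx_3 = 2.5; cy_3 = 4; cz_3 = 1.5; r_3 = 1.5; cx_4 = 6.5; cy_4 = 5.5; cz_4 = 4.5; cx_5 = 2.5; cy_5 = 3; cz_5 = 4.5; r_5 = 1.5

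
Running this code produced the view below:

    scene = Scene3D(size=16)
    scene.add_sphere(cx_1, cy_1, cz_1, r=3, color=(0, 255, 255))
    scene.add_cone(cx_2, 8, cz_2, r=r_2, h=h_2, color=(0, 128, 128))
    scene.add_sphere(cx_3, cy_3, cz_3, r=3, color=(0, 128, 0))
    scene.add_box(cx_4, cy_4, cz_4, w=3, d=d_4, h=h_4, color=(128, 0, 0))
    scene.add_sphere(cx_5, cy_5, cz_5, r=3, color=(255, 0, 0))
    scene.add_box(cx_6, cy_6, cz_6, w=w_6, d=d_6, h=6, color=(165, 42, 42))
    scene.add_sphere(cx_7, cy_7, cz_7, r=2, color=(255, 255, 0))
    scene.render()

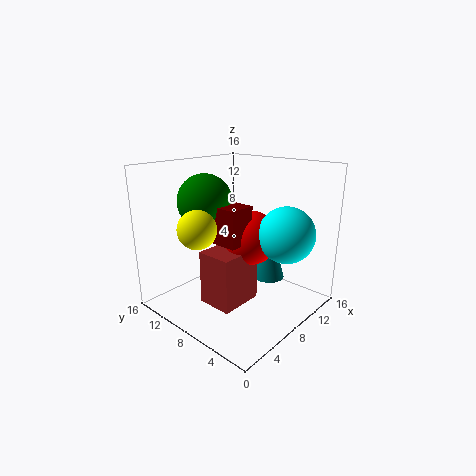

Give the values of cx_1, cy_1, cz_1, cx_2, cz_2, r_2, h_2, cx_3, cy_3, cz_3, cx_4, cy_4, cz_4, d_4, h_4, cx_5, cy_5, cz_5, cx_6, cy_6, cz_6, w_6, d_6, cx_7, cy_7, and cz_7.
cx_1 = 10; cy_1 = 3; cz_1 = 9; cx_2 = 14; cz_2 = 1; r_2 = 2; h_2 = 7; cx_3 = 6; cy_3 = 11; cz_3 = 12; cx_4 = 5; cy_4 = 6; cz_4 = 8; d_4 = 4; h_4 = 4; cx_5 = 9; cy_5 = 7; cz_5 = 8; cx_6 = 4; cy_6 = 6; cz_6 = 1; w_6 = 5; d_6 = 4; cx_7 = 3; cy_7 = 9; cz_7 = 10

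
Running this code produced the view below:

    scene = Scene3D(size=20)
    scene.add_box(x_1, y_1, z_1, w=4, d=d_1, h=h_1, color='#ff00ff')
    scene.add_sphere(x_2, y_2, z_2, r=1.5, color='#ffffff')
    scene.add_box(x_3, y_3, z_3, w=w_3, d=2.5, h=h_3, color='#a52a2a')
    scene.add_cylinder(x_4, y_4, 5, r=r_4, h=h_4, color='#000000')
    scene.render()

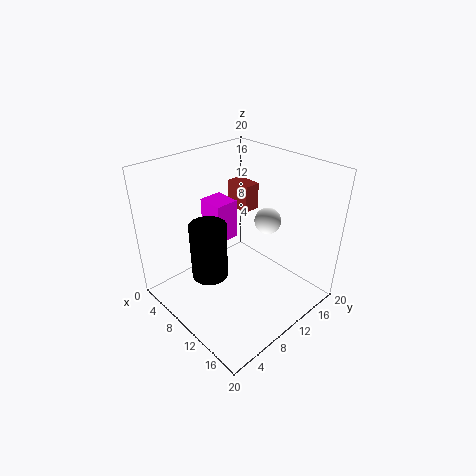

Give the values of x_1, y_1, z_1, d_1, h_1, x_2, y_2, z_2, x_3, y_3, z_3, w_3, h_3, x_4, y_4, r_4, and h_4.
x_1 = 2.5; y_1 = 9.5; z_1 = 7.5; d_1 = 3.5; h_1 = 6; x_2 = 16.5; y_2 = 8.5; z_2 = 16; x_3 = 3.5; y_3 = 14; z_3 = 11.5; w_3 = 4; h_3 = 4; x_4 = 8.5; y_4 = 6; r_4 = 2.5; h_4 = 8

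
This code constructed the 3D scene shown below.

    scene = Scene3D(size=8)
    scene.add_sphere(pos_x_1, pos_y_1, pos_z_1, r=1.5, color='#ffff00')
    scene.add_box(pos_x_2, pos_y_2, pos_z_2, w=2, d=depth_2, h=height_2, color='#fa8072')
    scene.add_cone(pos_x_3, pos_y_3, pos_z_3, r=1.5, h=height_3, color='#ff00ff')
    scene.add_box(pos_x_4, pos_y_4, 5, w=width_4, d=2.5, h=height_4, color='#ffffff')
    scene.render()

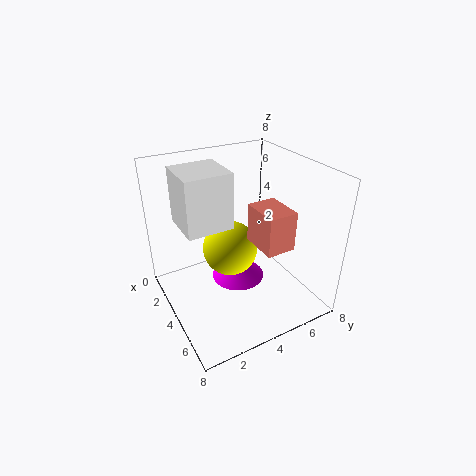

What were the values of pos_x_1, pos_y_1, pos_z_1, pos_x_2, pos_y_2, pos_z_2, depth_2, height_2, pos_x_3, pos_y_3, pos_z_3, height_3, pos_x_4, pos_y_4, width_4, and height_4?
pos_x_1 = 4
pos_y_1 = 3.5
pos_z_1 = 3.5
pos_x_2 = 5
pos_y_2 = 4
pos_z_2 = 4.5
depth_2 = 1.5
height_2 = 2
pos_x_3 = 4
pos_y_3 = 4
pos_z_3 = 1.5
height_3 = 1
pos_x_4 = 2
pos_y_4 = 1
width_4 = 2.5
height_4 = 3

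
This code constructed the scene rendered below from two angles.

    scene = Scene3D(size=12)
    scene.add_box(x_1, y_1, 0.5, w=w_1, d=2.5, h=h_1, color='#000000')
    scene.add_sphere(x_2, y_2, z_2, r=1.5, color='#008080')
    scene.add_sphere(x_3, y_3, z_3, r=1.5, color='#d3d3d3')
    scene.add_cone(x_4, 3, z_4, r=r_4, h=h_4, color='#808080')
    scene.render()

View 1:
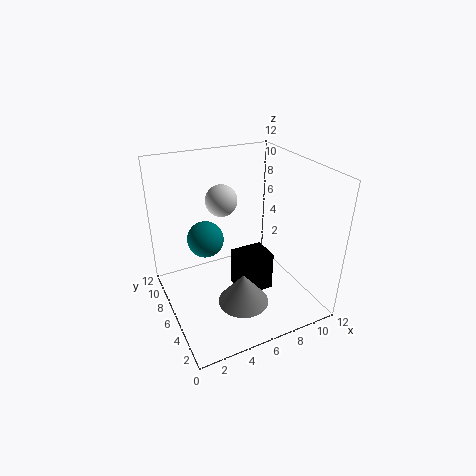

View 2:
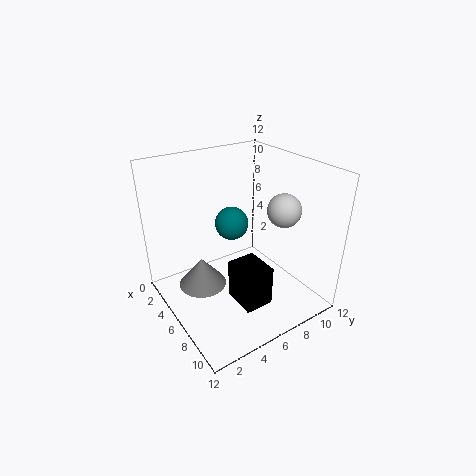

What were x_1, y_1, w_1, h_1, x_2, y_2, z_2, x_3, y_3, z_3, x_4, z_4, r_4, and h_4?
x_1 = 6; y_1 = 5; w_1 = 3; h_1 = 3.5; x_2 = 3.5; y_2 = 7; z_2 = 6; x_3 = 6.5; y_3 = 10.5; z_3 = 7.5; x_4 = 5; z_4 = 2; r_4 = 2; h_4 = 2.5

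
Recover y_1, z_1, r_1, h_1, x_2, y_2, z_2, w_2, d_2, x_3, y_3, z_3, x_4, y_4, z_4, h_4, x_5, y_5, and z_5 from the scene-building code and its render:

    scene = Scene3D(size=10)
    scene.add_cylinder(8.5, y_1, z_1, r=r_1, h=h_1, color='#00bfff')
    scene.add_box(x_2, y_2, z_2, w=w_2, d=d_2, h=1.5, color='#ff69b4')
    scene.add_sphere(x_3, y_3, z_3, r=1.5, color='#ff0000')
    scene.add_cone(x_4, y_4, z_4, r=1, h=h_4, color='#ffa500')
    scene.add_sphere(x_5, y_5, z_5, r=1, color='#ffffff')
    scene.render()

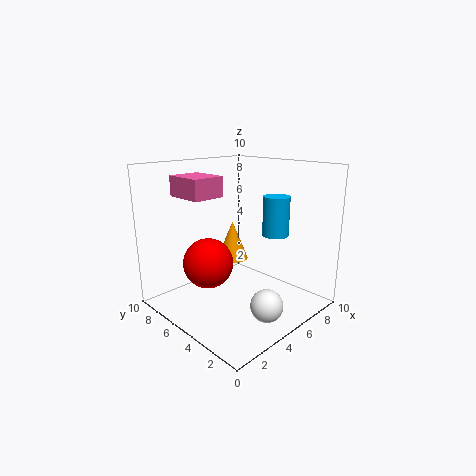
y_1 = 4.5
z_1 = 4.5
r_1 = 1
h_1 = 3
x_2 = 3
y_2 = 7
z_2 = 7.5
w_2 = 2.5
d_2 = 3
x_3 = 1.5
y_3 = 4
z_3 = 4.5
x_4 = 4
y_4 = 4.5
z_4 = 4
h_4 = 2.5
x_5 = 3.5
y_5 = 1
z_5 = 2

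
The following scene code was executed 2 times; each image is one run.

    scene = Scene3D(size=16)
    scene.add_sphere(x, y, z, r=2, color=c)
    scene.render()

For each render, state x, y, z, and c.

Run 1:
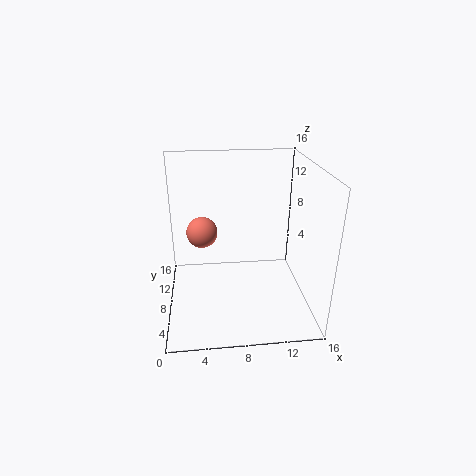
x = 4
y = 14
z = 6
c = 'salmon'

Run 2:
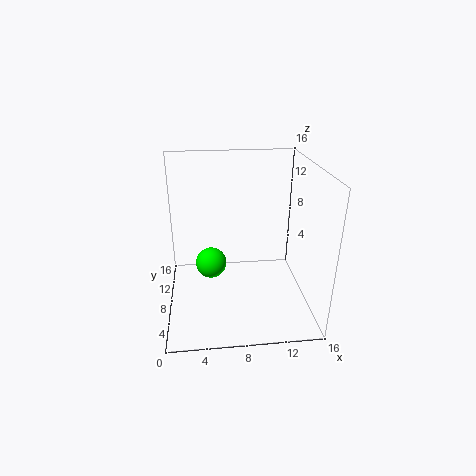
x = 5
y = 13
z = 2
c = 'lime'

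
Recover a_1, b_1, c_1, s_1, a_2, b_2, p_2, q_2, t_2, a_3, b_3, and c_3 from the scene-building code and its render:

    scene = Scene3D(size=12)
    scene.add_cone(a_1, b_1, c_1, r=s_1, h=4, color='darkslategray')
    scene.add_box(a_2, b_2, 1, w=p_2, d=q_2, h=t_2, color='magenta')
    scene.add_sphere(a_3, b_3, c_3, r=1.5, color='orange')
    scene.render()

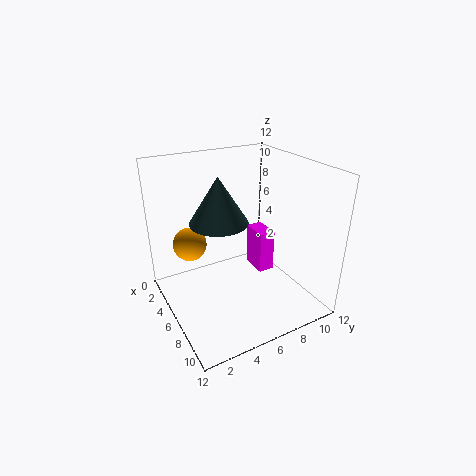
a_1 = 4.5; b_1 = 5; c_1 = 7; s_1 = 2.5; a_2 = 2.5; b_2 = 9; p_2 = 2.5; q_2 = 1.5; t_2 = 4; a_3 = 2.5; b_3 = 3; c_3 = 4.5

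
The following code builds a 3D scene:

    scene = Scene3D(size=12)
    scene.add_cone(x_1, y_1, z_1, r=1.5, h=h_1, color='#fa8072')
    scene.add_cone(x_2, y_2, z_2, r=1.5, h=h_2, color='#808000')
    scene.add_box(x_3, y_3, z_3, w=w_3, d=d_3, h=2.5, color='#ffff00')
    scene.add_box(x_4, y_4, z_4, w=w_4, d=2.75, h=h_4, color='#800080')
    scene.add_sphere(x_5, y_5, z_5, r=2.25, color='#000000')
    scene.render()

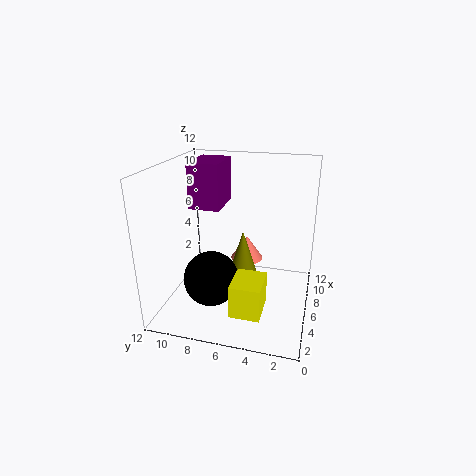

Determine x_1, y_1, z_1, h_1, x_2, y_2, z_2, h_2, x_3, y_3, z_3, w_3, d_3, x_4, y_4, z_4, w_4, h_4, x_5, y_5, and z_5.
x_1 = 9.25; y_1 = 6; z_1 = 2.5; h_1 = 2.25; x_2 = 5.75; y_2 = 5.5; z_2 = 2; h_2 = 4.75; x_3 = 0.5; y_3 = 3; z_3 = 2.25; w_3 = 2.75; d_3 = 2.25; x_4 = 7; y_4 = 8; z_4 = 7.75; w_4 = 4; h_4 = 4; x_5 = 4; y_5 = 7.75; z_5 = 3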